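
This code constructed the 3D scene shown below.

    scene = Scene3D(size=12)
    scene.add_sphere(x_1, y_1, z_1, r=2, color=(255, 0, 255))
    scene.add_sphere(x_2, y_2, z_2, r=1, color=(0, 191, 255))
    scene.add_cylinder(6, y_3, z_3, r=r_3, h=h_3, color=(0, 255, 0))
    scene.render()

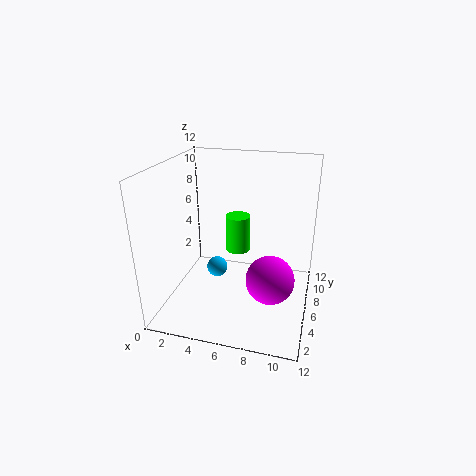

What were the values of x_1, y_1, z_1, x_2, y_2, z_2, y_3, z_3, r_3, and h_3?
x_1 = 9; y_1 = 5; z_1 = 3; x_2 = 3; y_2 = 9; z_2 = 1; y_3 = 6; z_3 = 5; r_3 = 1; h_3 = 3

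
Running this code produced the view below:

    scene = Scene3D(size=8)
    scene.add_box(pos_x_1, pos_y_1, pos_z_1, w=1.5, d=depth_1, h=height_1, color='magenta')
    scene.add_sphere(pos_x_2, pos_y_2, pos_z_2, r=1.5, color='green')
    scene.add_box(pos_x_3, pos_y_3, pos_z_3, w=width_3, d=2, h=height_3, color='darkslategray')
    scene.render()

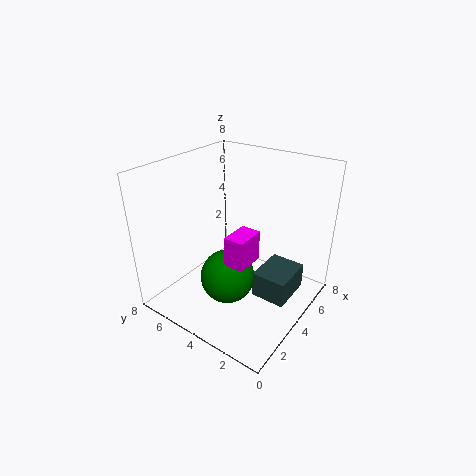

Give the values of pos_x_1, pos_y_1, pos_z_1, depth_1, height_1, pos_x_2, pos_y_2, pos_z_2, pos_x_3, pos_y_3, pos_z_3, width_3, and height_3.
pos_x_1 = 1.5, pos_y_1 = 2, pos_z_1 = 4, depth_1 = 1, height_1 = 1.5, pos_x_2 = 3, pos_y_2 = 4, pos_z_2 = 2, pos_x_3 = 4, pos_y_3 = 1, pos_z_3 = 0.5, width_3 = 2.5, height_3 = 1.5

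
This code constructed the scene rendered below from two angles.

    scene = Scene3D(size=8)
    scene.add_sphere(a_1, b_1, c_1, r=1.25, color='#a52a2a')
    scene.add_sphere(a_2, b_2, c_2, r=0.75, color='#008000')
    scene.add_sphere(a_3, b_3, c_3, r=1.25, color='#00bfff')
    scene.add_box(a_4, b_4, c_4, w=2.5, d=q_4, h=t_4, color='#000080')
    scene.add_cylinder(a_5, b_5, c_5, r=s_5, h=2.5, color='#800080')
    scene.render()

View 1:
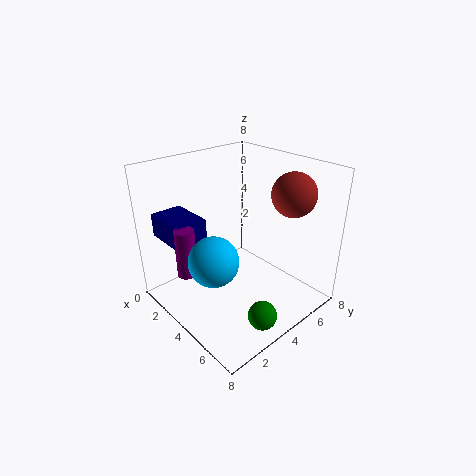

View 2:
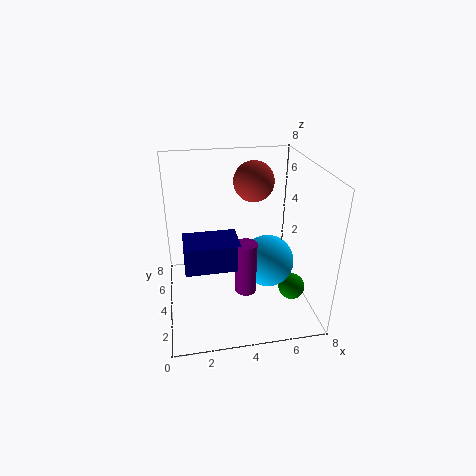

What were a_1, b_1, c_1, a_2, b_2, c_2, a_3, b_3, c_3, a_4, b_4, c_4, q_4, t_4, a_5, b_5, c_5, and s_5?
a_1 = 5.5
b_1 = 6.75
c_1 = 6.25
a_2 = 7
b_2 = 3
c_2 = 1
a_3 = 5
b_3 = 1.5
c_3 = 4
a_4 = 1
b_4 = 0.5
c_4 = 4.25
q_4 = 1.75
t_4 = 1.25
a_5 = 3.75
b_5 = 0.75
c_5 = 3
s_5 = 0.5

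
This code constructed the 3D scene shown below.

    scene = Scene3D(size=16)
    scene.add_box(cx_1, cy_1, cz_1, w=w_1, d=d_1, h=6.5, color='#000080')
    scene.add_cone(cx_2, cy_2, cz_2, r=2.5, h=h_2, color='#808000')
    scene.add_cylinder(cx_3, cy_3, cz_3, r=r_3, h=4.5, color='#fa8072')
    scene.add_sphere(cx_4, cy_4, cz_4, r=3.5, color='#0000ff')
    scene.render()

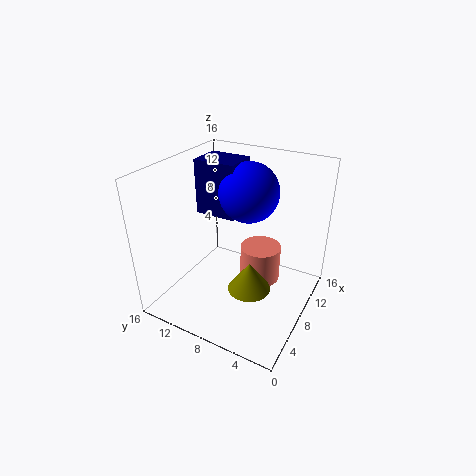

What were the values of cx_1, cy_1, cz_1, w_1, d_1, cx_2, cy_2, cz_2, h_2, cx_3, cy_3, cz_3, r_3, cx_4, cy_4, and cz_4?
cx_1 = 9.5
cy_1 = 9.5
cz_1 = 9
w_1 = 4
d_1 = 5
cx_2 = 8
cy_2 = 6.5
cz_2 = 1.5
h_2 = 3.5
cx_3 = 12
cy_3 = 7
cz_3 = 0.5
r_3 = 2.5
cx_4 = 11.5
cy_4 = 8.5
cz_4 = 12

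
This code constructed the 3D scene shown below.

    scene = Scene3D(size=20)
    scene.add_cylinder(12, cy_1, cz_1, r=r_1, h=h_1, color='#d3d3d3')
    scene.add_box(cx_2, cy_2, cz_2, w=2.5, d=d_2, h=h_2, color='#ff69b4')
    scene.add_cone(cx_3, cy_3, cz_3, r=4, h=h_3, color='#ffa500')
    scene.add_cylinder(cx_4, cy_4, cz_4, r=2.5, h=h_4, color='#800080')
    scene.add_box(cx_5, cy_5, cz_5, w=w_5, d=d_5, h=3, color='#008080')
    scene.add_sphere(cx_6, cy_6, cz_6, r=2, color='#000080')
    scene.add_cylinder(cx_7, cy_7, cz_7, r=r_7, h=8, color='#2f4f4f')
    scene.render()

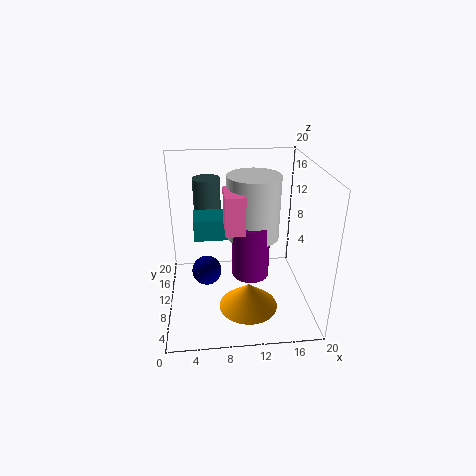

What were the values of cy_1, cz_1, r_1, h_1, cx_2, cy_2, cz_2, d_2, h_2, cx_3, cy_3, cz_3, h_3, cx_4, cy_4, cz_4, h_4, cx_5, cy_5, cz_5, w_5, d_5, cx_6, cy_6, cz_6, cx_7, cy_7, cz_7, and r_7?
cy_1 = 9.5; cz_1 = 10.5; r_1 = 3.5; h_1 = 8.5; cx_2 = 8; cy_2 = 5.5; cz_2 = 12.5; d_2 = 4.5; h_2 = 5; cx_3 = 11; cy_3 = 6; cz_3 = 1.5; h_3 = 3.5; cx_4 = 11.5; cy_4 = 8; cz_4 = 5.5; h_4 = 7.5; cx_5 = 4; cy_5 = 9.5; cz_5 = 10; w_5 = 5; d_5 = 4; cx_6 = 5.5; cy_6 = 8.5; cz_6 = 6; cx_7 = 6; cy_7 = 15.5; cz_7 = 9; r_7 = 2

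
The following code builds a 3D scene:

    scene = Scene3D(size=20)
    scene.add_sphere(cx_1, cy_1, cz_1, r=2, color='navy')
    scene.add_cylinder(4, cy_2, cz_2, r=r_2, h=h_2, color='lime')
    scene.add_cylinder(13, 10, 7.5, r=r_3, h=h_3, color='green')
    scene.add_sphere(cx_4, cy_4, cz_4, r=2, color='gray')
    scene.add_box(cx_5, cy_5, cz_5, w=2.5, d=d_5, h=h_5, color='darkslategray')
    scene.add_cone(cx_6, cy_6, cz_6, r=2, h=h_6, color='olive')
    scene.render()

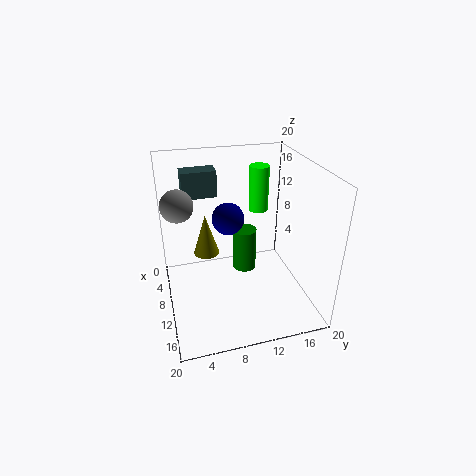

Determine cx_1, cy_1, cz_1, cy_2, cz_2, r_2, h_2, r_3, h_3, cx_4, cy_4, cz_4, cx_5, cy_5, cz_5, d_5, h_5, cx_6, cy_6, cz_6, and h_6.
cx_1 = 12.5
cy_1 = 8
cz_1 = 14.5
cy_2 = 15
cz_2 = 11
r_2 = 1.5
h_2 = 7
r_3 = 1.5
h_3 = 5.5
cx_4 = 11.5
cy_4 = 2
cz_4 = 16.5
cx_5 = 6.5
cy_5 = 3
cz_5 = 16
d_5 = 4.5
h_5 = 3.5
cx_6 = 4
cy_6 = 6.5
cz_6 = 4.5
h_6 = 6.5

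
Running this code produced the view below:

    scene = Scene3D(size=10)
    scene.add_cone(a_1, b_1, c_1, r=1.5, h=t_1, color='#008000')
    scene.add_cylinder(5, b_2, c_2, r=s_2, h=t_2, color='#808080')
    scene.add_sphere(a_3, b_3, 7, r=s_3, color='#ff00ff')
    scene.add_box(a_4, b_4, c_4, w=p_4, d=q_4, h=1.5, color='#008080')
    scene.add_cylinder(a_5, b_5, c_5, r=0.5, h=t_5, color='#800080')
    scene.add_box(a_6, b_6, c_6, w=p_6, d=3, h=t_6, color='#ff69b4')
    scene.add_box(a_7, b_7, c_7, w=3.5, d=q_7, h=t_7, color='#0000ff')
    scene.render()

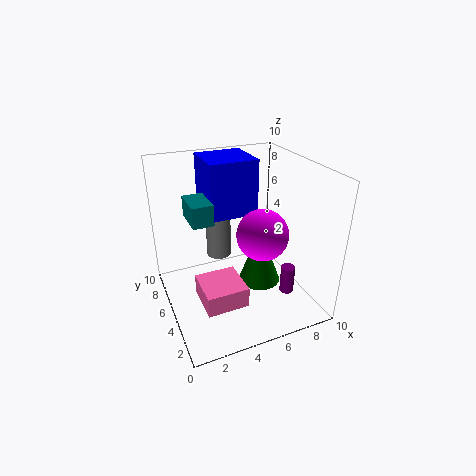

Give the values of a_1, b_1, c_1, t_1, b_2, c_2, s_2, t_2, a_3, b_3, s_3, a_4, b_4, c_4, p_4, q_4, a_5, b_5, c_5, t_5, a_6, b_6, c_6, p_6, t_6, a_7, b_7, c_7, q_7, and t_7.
a_1 = 6.5, b_1 = 4.5, c_1 = 1.5, t_1 = 4, b_2 = 9, c_2 = 1.5, s_2 = 1, t_2 = 4.5, a_3 = 5, b_3 = 1.5, s_3 = 1.5, a_4 = 2, b_4 = 5.5, c_4 = 6, p_4 = 1.5, q_4 = 2.5, a_5 = 8, b_5 = 3, c_5 = 1, t_5 = 2, a_6 = 2, b_6 = 3, c_6 = 0.5, p_6 = 3, t_6 = 1.5, a_7 = 3.5, b_7 = 6, c_7 = 6, q_7 = 3.5, t_7 = 4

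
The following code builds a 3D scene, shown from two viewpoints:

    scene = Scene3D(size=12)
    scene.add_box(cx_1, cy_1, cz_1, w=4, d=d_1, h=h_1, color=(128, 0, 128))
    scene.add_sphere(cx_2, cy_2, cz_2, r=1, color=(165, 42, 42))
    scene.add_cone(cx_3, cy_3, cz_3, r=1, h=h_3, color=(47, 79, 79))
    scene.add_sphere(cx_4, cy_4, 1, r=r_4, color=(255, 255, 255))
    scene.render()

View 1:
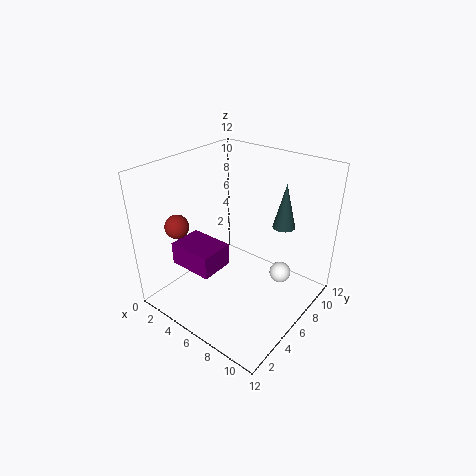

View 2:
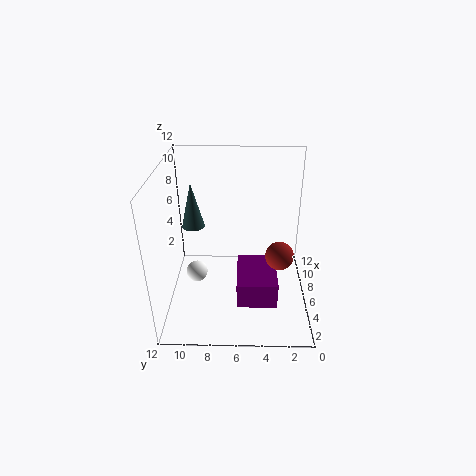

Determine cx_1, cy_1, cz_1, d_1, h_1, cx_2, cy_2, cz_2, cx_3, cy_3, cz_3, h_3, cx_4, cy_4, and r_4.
cx_1 = 1; cy_1 = 3; cz_1 = 3; d_1 = 3; h_1 = 2; cx_2 = 2; cy_2 = 3; cz_2 = 7; cx_3 = 8; cy_3 = 10; cz_3 = 6; h_3 = 4; cx_4 = 8; cy_4 = 10; r_4 = 1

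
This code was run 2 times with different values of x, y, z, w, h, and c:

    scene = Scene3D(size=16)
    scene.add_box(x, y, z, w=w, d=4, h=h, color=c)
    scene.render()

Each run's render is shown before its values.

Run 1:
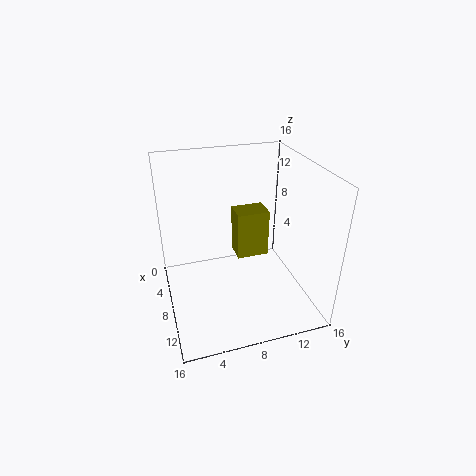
x = 2, y = 9, z = 3, w = 3, h = 6, c = 'olive'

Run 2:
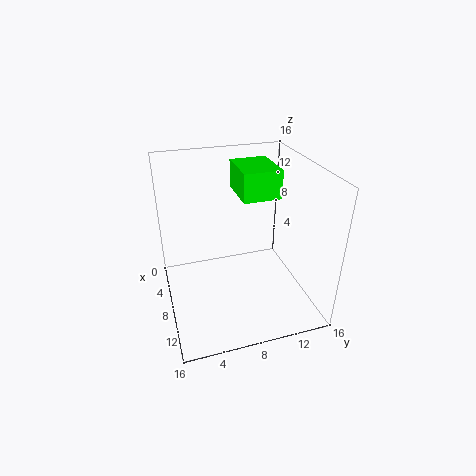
x = 5, y = 8, z = 13, w = 5, h = 3, c = 'lime'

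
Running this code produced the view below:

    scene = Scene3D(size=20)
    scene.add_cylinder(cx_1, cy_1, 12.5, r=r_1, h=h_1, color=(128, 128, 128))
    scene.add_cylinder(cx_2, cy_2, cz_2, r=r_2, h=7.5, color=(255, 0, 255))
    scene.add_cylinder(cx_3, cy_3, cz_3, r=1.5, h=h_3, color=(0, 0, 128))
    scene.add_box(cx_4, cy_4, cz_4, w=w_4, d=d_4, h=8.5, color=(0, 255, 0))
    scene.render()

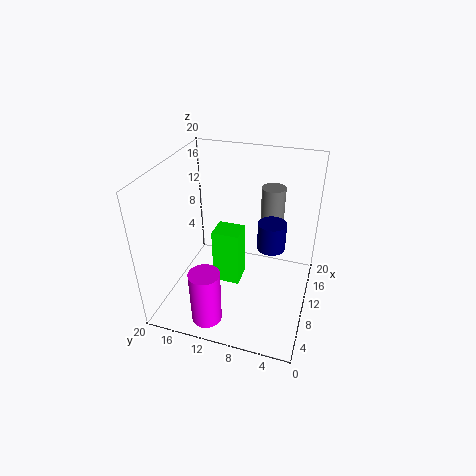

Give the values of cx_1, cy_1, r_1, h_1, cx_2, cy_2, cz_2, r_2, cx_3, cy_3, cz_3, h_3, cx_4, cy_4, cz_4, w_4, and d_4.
cx_1 = 10.5
cy_1 = 5.5
r_1 = 1.5
h_1 = 5.5
cx_2 = 2.5
cy_2 = 12
cz_2 = 1.5
r_2 = 2
cx_3 = 3
cy_3 = 4
cz_3 = 14.5
h_3 = 3
cx_4 = 10
cy_4 = 10
cz_4 = 1.5
w_4 = 3.5
d_4 = 4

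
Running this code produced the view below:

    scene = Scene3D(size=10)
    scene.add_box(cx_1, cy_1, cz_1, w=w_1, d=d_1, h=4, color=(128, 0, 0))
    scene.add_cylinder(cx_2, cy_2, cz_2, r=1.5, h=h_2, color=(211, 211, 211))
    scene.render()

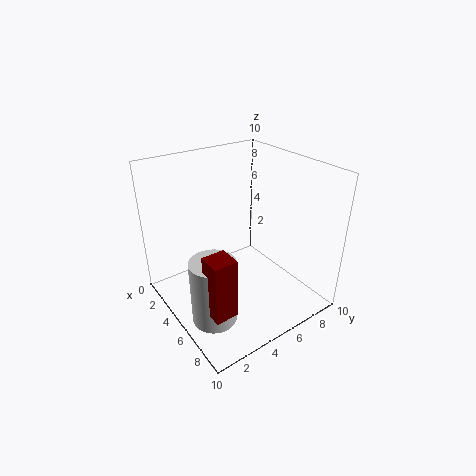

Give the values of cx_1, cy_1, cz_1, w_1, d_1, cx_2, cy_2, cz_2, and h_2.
cx_1 = 7
cy_1 = 1
cz_1 = 2
w_1 = 1.5
d_1 = 1.5
cx_2 = 6.5
cy_2 = 2
cz_2 = 0.5
h_2 = 4.5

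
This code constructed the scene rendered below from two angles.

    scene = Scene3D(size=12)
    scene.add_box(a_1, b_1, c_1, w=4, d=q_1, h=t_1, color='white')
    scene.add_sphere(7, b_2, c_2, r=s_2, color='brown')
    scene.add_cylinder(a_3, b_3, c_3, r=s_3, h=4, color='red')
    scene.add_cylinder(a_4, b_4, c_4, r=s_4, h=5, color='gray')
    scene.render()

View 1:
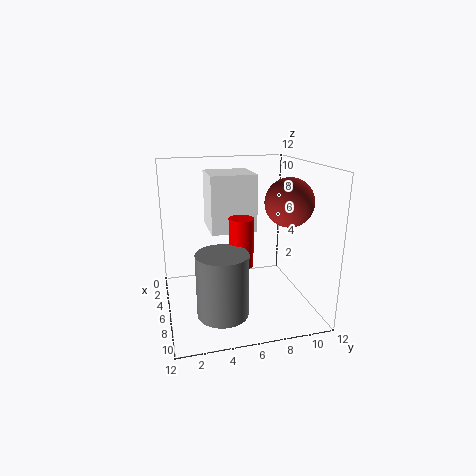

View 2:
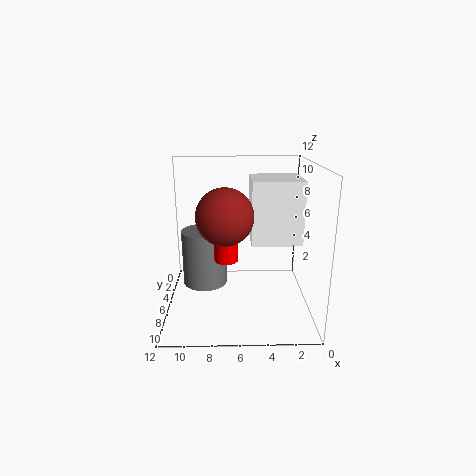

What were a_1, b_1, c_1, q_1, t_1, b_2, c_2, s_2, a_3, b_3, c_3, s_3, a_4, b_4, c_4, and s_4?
a_1 = 1
b_1 = 4
c_1 = 6
q_1 = 4
t_1 = 5
b_2 = 10
c_2 = 9
s_2 = 2
a_3 = 7
b_3 = 6
c_3 = 4
s_3 = 1
a_4 = 9
b_4 = 4
c_4 = 1
s_4 = 2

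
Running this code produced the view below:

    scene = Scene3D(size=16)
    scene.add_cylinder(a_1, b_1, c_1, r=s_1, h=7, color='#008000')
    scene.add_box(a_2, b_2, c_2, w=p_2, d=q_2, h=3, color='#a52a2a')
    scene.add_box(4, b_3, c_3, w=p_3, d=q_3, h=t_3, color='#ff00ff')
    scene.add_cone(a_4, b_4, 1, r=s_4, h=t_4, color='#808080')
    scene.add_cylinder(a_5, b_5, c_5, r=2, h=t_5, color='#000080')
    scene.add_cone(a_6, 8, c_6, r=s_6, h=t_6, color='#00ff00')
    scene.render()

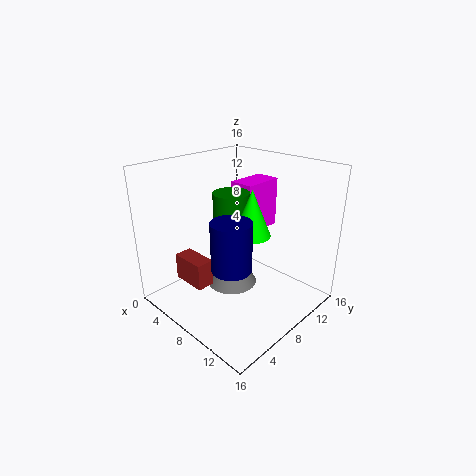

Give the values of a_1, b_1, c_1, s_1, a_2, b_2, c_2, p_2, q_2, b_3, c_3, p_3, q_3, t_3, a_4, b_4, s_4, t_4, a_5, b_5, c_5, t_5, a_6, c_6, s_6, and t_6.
a_1 = 7; b_1 = 8; c_1 = 6; s_1 = 2; a_2 = 3; b_2 = 3; c_2 = 3; p_2 = 4; q_2 = 2; b_3 = 11; c_3 = 7; p_3 = 3; q_3 = 5; t_3 = 6; a_4 = 6; b_4 = 9; s_4 = 3; t_4 = 5; a_5 = 11; b_5 = 4; c_5 = 7; t_5 = 5; a_6 = 10; c_6 = 9; s_6 = 2; t_6 = 5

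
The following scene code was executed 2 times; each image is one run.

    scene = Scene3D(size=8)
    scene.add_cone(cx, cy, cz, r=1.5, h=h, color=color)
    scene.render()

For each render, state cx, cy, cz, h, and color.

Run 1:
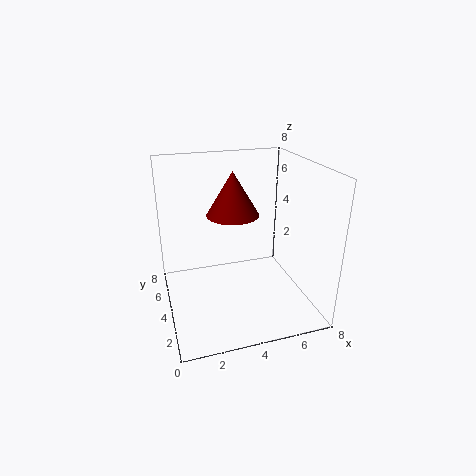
cx = 4; cy = 5; cz = 5; h = 2.5; color = 'maroon'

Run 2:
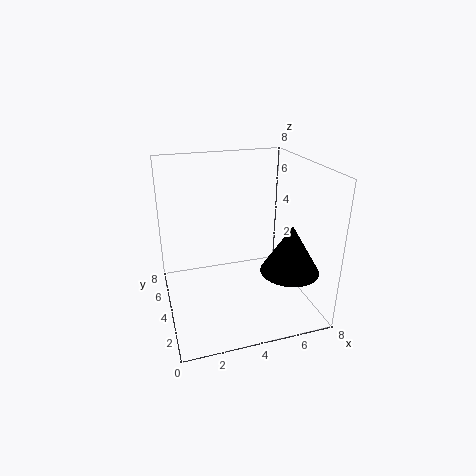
cx = 6; cy = 1.5; cz = 3; h = 2.5; color = 'black'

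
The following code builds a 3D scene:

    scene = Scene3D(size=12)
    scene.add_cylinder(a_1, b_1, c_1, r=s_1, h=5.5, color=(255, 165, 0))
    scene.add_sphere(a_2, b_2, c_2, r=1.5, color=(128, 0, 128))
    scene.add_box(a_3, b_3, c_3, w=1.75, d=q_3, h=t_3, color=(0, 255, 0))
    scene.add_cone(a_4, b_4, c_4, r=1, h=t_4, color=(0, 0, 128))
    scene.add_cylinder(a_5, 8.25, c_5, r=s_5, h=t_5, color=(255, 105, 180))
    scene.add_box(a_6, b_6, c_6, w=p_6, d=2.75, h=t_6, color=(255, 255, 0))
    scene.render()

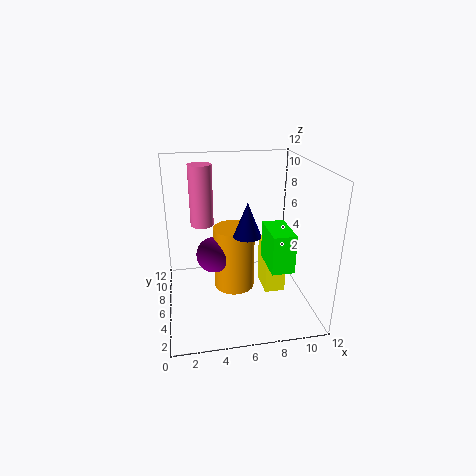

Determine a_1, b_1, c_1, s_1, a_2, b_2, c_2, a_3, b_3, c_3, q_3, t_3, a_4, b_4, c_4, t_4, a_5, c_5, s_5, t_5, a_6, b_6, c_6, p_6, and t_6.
a_1 = 5.75; b_1 = 6.5; c_1 = 1.25; s_1 = 1.75; a_2 = 4; b_2 = 6.25; c_2 = 4.5; a_3 = 7.75; b_3 = 1.75; c_3 = 4.75; q_3 = 3.25; t_3 = 3; a_4 = 6; b_4 = 2.5; c_4 = 7.75; t_4 = 2.5; a_5 = 3.25; c_5 = 6.5; s_5 = 1; t_5 = 5.25; a_6 = 8.25; b_6 = 5; c_6 = 1; p_6 = 1.75; t_6 = 4.25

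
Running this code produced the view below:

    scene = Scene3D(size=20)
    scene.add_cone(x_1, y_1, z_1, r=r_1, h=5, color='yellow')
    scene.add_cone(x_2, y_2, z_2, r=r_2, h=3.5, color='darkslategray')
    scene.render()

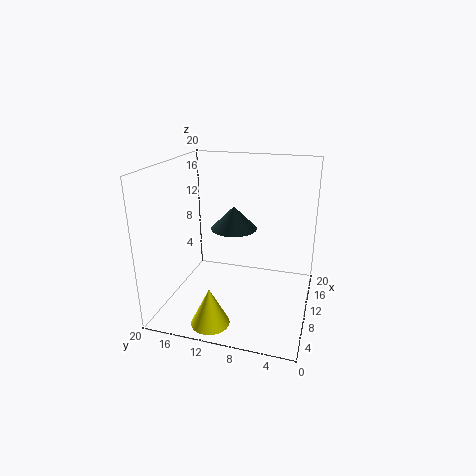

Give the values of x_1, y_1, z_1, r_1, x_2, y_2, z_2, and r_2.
x_1 = 2.5; y_1 = 11.5; z_1 = 1; r_1 = 2.5; x_2 = 14.5; y_2 = 12; z_2 = 9.5; r_2 = 3.5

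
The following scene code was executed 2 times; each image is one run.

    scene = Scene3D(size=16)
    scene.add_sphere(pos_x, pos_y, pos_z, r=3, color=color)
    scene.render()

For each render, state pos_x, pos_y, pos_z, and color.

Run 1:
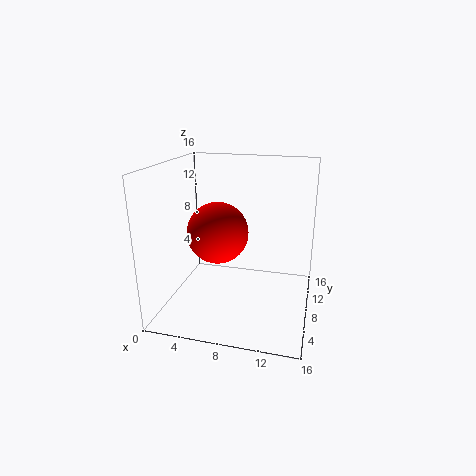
pos_x = 7
pos_y = 4
pos_z = 10
color = 'red'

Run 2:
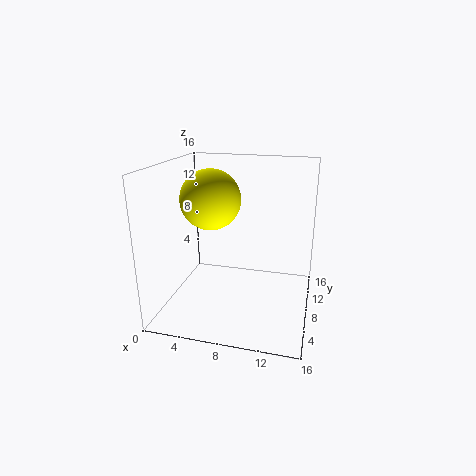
pos_x = 6
pos_y = 5
pos_z = 13
color = 'yellow'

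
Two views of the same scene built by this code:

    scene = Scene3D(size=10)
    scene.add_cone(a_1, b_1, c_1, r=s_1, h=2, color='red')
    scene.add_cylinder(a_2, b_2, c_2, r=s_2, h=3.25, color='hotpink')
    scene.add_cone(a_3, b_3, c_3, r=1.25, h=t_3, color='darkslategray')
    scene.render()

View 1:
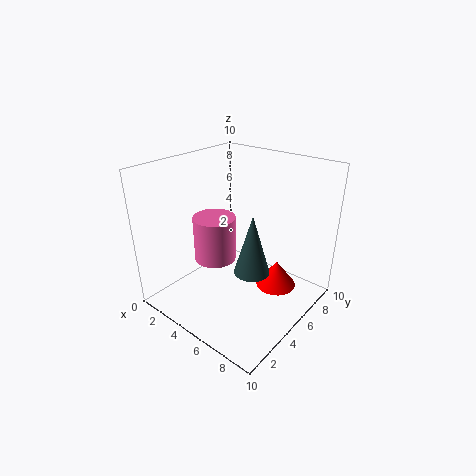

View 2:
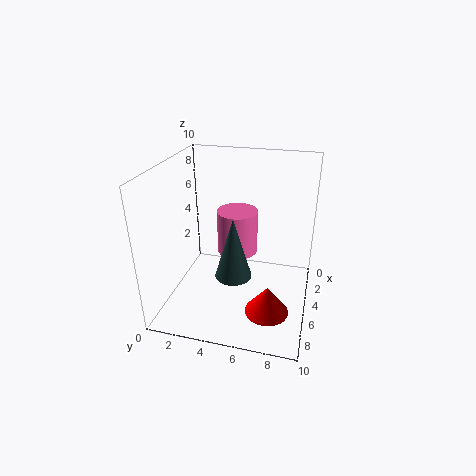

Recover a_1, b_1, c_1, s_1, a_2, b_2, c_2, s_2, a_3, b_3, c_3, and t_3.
a_1 = 6.75; b_1 = 7.5; c_1 = 0.5; s_1 = 1.5; a_2 = 3.25; b_2 = 4.5; c_2 = 3; s_2 = 1.5; a_3 = 6.25; b_3 = 5; c_3 = 2.75; t_3 = 4.25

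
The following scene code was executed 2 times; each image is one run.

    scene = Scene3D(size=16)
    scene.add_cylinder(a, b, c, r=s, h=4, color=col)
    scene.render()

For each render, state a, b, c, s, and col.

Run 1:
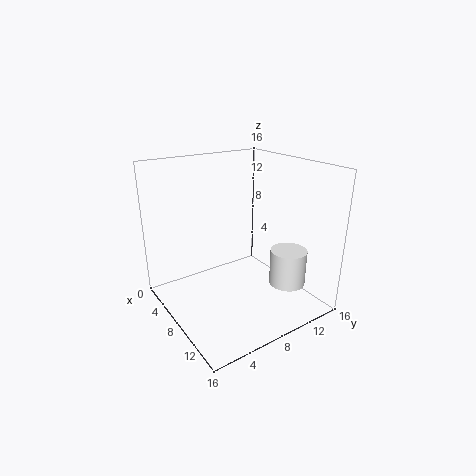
a = 12, b = 12, c = 3, s = 2, col = 'white'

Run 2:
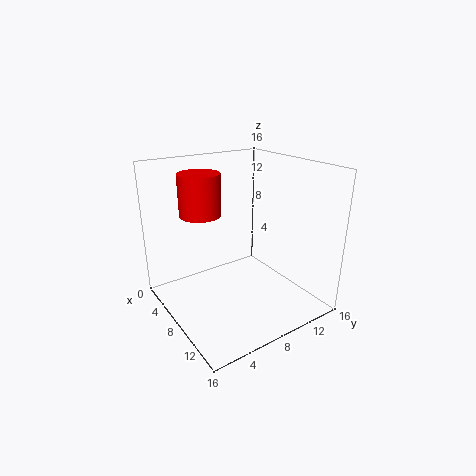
a = 9, b = 3, c = 12, s = 2, col = 'red'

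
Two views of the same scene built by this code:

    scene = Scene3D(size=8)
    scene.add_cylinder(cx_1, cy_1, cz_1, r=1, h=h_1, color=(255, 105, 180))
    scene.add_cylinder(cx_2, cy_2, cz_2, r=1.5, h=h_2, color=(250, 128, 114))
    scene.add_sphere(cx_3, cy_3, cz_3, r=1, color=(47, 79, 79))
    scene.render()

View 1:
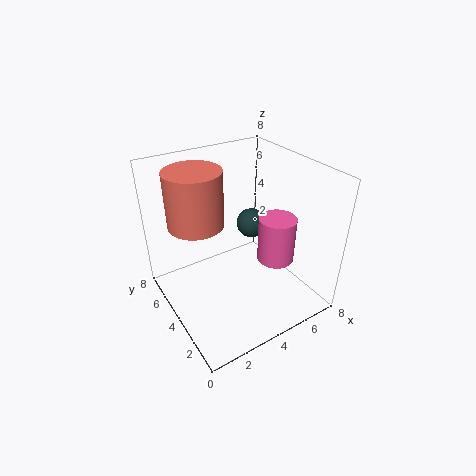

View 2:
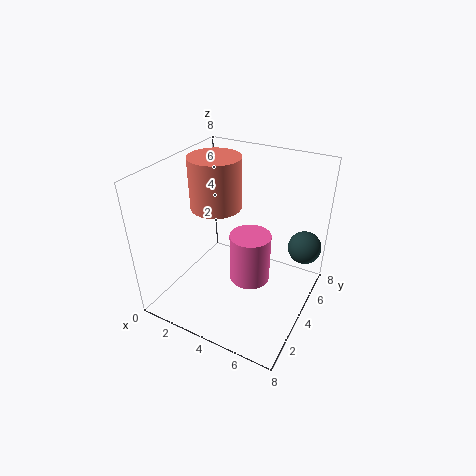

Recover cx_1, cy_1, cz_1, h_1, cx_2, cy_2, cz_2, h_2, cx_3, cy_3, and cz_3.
cx_1 = 5.5; cy_1 = 2.5; cz_1 = 3; h_1 = 2.5; cx_2 = 2; cy_2 = 5; cz_2 = 5; h_2 = 3; cx_3 = 7; cy_3 = 7; cz_3 = 2.5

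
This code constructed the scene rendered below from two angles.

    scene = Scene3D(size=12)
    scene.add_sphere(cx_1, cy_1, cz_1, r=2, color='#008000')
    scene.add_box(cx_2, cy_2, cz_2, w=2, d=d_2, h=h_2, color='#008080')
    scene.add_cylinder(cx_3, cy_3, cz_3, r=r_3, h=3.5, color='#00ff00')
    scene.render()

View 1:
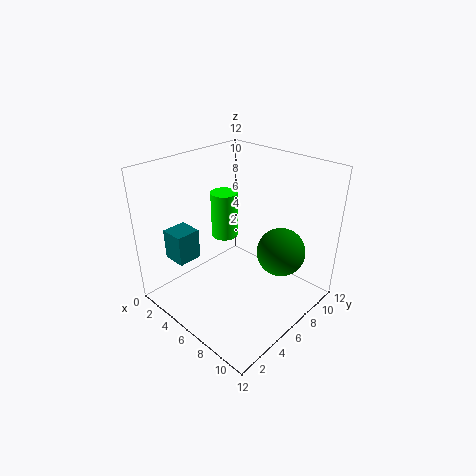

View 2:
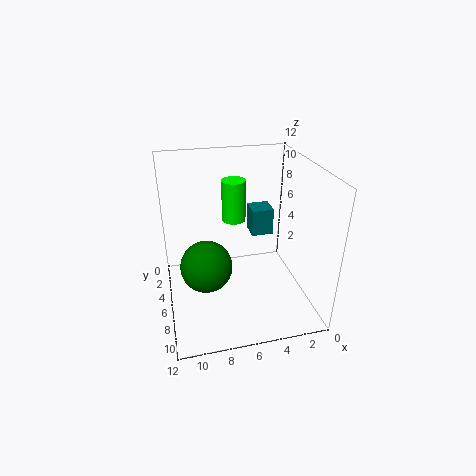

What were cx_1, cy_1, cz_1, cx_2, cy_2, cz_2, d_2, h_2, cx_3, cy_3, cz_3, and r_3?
cx_1 = 9; cy_1 = 8; cz_1 = 5; cx_2 = 2; cy_2 = 1.5; cz_2 = 4.5; d_2 = 2; h_2 = 2.5; cx_3 = 6; cy_3 = 4.5; cz_3 = 7; r_3 = 1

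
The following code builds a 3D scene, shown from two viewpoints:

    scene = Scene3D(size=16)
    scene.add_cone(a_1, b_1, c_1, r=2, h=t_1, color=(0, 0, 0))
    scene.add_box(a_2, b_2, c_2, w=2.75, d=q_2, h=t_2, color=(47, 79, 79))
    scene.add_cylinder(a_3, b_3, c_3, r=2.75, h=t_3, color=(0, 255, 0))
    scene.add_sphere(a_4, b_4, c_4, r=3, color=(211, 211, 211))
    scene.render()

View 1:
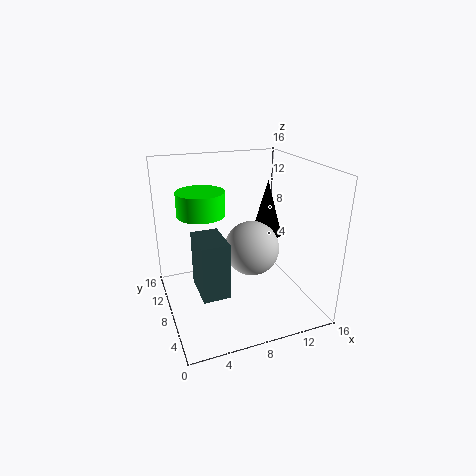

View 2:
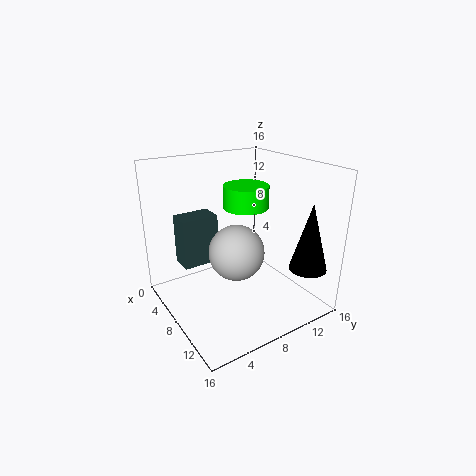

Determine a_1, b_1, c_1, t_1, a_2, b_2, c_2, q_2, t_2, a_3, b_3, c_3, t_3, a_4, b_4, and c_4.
a_1 = 14
b_1 = 13
c_1 = 5.5
t_1 = 7.25
a_2 = 2.5
b_2 = 2.75
c_2 = 4.25
q_2 = 4.25
t_2 = 5.75
a_3 = 4.75
b_3 = 11.25
c_3 = 10
t_3 = 2.75
a_4 = 9.25
b_4 = 7
c_4 = 7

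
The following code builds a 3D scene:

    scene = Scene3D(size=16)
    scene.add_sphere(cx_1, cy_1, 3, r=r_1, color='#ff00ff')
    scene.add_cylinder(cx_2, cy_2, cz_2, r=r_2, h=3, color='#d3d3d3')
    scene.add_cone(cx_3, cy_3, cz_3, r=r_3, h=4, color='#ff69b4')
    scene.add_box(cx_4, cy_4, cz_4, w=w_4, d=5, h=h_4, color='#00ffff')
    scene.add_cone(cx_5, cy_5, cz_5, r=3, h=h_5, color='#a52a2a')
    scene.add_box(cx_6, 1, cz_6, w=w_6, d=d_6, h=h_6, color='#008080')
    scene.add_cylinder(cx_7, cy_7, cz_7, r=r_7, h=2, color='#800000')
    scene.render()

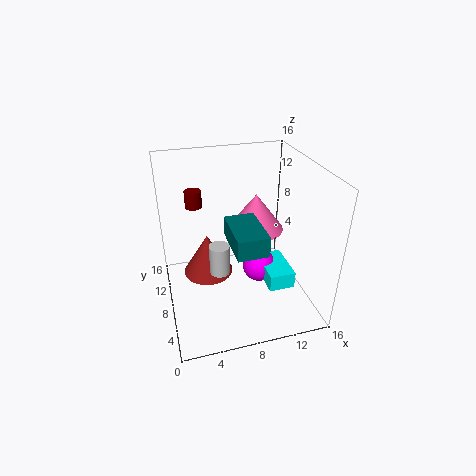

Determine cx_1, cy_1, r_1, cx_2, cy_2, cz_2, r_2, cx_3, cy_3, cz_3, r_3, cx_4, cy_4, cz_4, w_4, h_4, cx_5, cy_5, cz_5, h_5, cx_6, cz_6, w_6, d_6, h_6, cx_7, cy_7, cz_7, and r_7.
cx_1 = 11, cy_1 = 9, r_1 = 2, cx_2 = 5, cy_2 = 4, cz_2 = 7, r_2 = 1, cx_3 = 10, cy_3 = 8, cz_3 = 9, r_3 = 3, cx_4 = 11, cy_4 = 5, cz_4 = 2, w_4 = 3, h_4 = 2, cx_5 = 5, cy_5 = 11, cz_5 = 2, h_5 = 5, cx_6 = 6, cz_6 = 10, w_6 = 3, d_6 = 5, h_6 = 2, cx_7 = 4, cy_7 = 13, cz_7 = 10, r_7 = 1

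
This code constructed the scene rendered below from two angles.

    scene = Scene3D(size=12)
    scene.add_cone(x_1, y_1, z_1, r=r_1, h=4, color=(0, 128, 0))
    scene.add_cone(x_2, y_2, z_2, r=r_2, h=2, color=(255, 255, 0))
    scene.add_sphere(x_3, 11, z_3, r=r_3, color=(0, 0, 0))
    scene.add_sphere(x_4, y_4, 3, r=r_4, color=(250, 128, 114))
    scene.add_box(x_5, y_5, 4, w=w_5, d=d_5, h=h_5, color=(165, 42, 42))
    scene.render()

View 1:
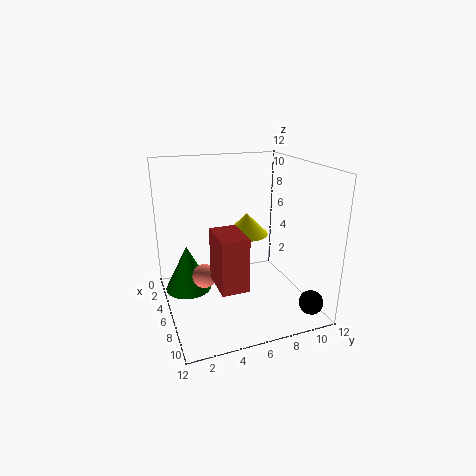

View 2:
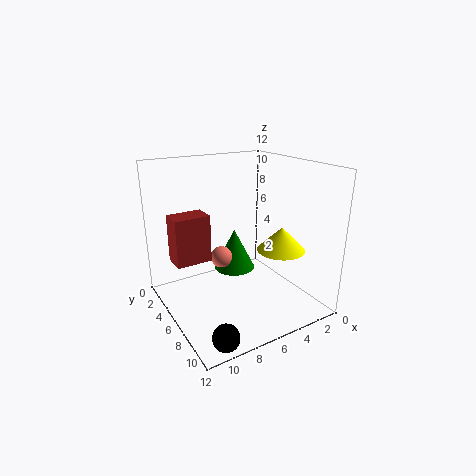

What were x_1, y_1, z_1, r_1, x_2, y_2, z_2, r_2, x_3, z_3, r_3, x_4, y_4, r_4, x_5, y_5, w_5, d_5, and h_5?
x_1 = 4; y_1 = 2; z_1 = 1; r_1 = 2; x_2 = 3; y_2 = 8; z_2 = 5; r_2 = 2; x_3 = 10; z_3 = 1; r_3 = 1; x_4 = 6; y_4 = 3; r_4 = 1; x_5 = 8; y_5 = 3; w_5 = 3; d_5 = 2; h_5 = 4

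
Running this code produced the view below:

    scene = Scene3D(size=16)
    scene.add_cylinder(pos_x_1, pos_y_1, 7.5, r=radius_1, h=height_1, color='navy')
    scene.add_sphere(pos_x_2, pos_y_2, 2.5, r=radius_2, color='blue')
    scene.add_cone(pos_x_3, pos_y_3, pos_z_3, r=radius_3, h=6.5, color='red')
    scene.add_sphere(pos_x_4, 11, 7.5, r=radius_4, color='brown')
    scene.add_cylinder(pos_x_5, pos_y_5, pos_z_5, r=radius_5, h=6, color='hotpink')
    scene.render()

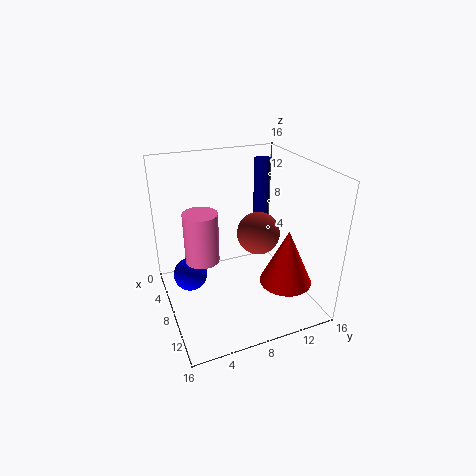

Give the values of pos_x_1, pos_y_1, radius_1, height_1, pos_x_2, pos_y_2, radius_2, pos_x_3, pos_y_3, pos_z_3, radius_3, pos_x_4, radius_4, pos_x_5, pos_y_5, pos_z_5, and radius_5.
pos_x_1 = 2.5
pos_y_1 = 13.5
radius_1 = 1
height_1 = 7.5
pos_x_2 = 5
pos_y_2 = 3
radius_2 = 2
pos_x_3 = 10.5
pos_y_3 = 13
pos_z_3 = 2.5
radius_3 = 3
pos_x_4 = 7
radius_4 = 2.5
pos_x_5 = 5.5
pos_y_5 = 4.5
pos_z_5 = 4.5
radius_5 = 2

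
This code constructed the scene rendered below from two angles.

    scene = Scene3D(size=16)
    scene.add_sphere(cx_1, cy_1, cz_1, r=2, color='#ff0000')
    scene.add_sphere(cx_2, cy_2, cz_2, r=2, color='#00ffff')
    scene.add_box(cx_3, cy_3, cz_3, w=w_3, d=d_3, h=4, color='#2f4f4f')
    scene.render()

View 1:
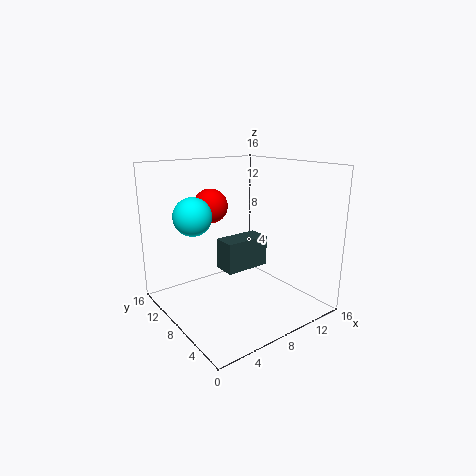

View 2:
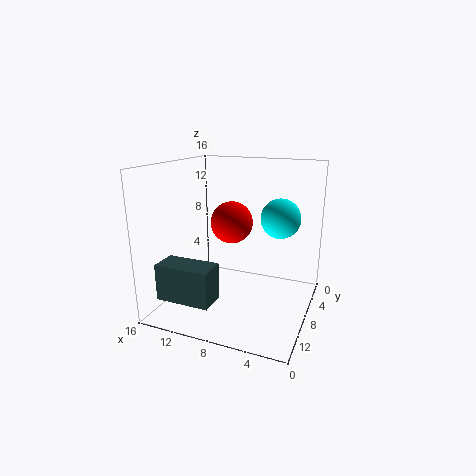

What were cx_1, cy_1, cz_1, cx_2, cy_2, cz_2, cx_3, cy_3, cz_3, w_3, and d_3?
cx_1 = 7; cy_1 = 12; cz_1 = 11; cx_2 = 3; cy_2 = 9; cz_2 = 11; cx_3 = 9; cy_3 = 11; cz_3 = 2; w_3 = 6; d_3 = 3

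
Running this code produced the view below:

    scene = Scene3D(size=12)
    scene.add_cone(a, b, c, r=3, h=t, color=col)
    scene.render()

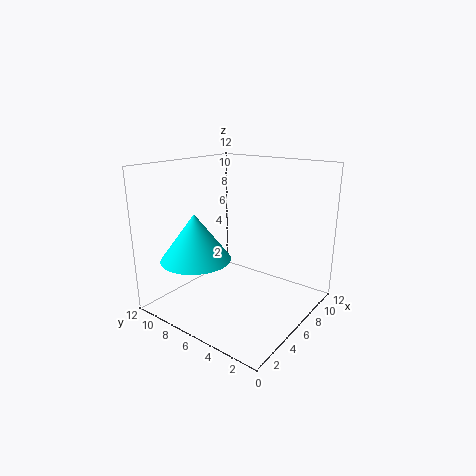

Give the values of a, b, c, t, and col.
a = 4
b = 9
c = 4
t = 4
col = 'cyan'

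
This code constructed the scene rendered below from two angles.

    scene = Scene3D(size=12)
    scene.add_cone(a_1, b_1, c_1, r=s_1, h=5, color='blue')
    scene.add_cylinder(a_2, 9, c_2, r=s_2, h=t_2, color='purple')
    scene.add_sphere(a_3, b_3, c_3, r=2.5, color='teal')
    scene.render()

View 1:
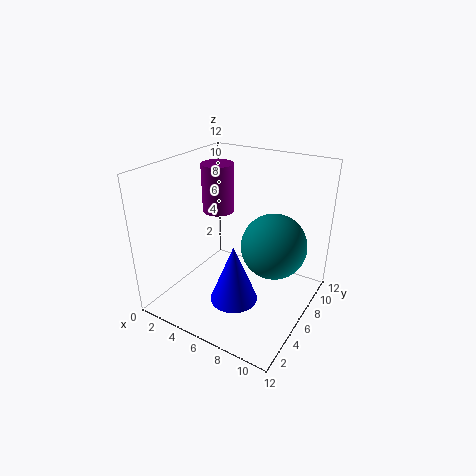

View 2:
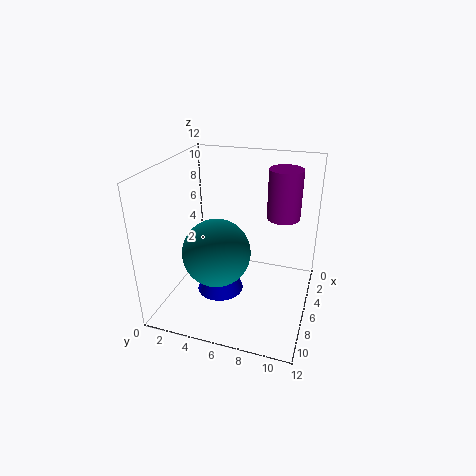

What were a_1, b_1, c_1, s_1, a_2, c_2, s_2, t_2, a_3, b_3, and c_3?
a_1 = 6.5, b_1 = 4.5, c_1 = 1, s_1 = 2, a_2 = 2, c_2 = 6.5, s_2 = 1.5, t_2 = 4.5, a_3 = 9.5, b_3 = 5.5, c_3 = 6.5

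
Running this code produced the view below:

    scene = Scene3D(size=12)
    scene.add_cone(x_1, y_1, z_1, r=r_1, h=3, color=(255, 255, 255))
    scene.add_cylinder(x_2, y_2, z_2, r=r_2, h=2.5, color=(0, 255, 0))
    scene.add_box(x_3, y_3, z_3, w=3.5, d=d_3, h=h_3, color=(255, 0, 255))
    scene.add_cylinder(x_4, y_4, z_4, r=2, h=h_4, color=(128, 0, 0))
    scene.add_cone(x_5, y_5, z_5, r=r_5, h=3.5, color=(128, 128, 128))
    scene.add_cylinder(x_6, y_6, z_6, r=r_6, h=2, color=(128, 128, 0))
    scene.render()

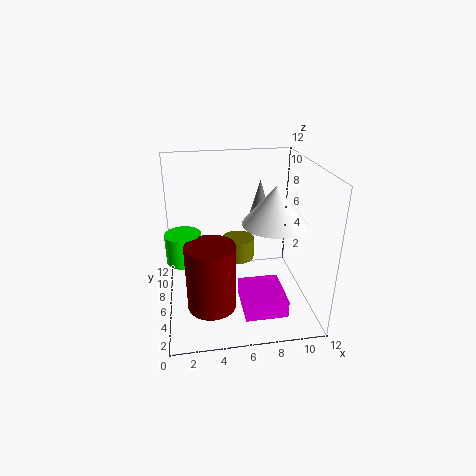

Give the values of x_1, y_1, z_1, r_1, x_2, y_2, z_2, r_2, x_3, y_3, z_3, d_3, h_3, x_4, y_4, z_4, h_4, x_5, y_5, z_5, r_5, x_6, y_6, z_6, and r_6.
x_1 = 8.5, y_1 = 4, z_1 = 8, r_1 = 2.5, x_2 = 1.5, y_2 = 6.5, z_2 = 4, r_2 = 1.5, x_3 = 6, y_3 = 2, z_3 = 0.5, d_3 = 4, h_3 = 1.5, x_4 = 3.5, y_4 = 4, z_4 = 1, h_4 = 5.5, x_5 = 8.5, y_5 = 9, z_5 = 6.5, r_5 = 1, x_6 = 6.5, y_6 = 9, z_6 = 2.5, r_6 = 1.5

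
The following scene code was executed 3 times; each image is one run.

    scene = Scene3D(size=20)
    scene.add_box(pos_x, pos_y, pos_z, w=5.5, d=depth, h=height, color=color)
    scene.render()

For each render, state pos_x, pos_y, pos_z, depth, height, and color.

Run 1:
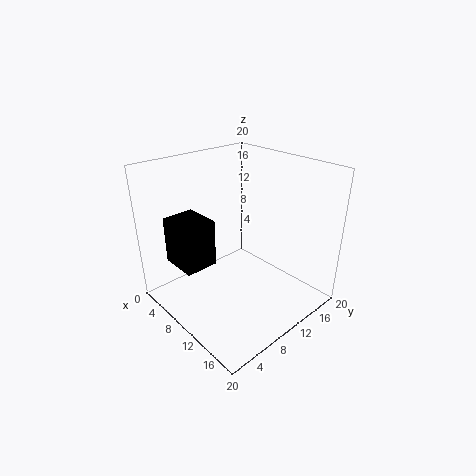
pos_x = 2.25, pos_y = 3, pos_z = 5.75, depth = 4.75, height = 6.75, color = 'black'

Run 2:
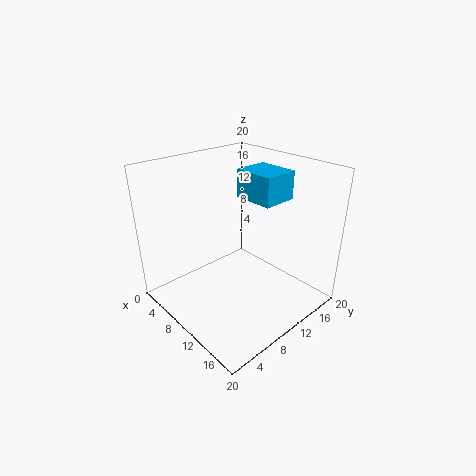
pos_x = 9.25, pos_y = 10.5, pos_z = 15.75, depth = 4.75, height = 3.75, color = 'deepskyblue'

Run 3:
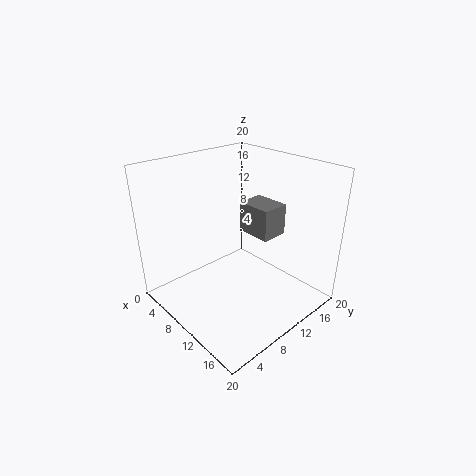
pos_x = 5.75, pos_y = 14.25, pos_z = 8.25, depth = 4.25, height = 4.75, color = 'gray'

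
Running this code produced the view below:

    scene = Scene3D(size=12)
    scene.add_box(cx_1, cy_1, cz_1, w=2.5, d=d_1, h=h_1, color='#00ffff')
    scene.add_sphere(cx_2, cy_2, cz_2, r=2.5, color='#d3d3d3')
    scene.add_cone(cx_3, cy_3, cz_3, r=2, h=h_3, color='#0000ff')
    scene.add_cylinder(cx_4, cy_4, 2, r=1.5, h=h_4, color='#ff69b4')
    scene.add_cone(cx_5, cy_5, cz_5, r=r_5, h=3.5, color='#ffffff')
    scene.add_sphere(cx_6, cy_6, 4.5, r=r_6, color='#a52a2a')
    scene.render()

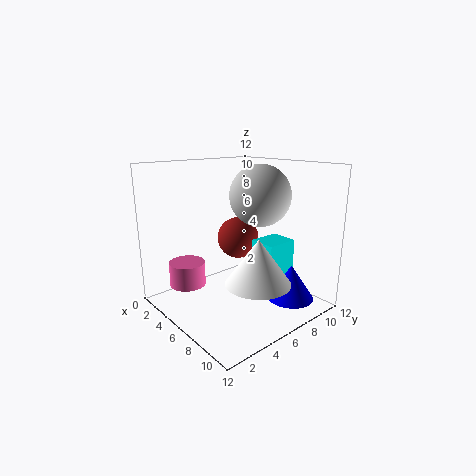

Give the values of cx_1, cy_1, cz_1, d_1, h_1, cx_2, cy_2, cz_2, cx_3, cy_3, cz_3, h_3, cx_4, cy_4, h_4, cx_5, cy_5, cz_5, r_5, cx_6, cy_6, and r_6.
cx_1 = 5
cy_1 = 8.5
cz_1 = 0.5
d_1 = 3
h_1 = 4.5
cx_2 = 7
cy_2 = 7.5
cz_2 = 9.5
cx_3 = 9
cy_3 = 9.5
cz_3 = 0.5
h_3 = 3
cx_4 = 3.5
cy_4 = 2.5
h_4 = 2
cx_5 = 9.5
cy_5 = 5
cz_5 = 3.5
r_5 = 2.5
cx_6 = 2.5
cy_6 = 9
r_6 = 2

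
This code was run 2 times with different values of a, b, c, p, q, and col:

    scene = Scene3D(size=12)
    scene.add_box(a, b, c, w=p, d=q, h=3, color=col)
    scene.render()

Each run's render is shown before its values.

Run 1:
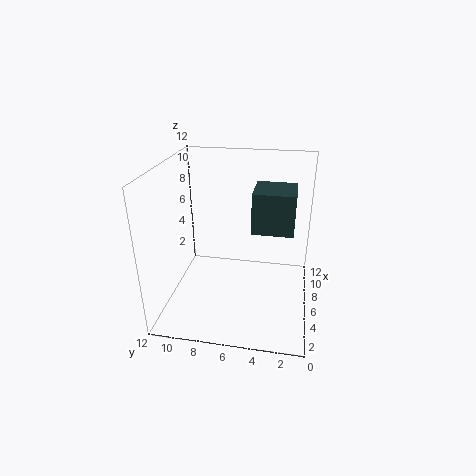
a = 3, b = 1.5, c = 8, p = 3, q = 3, col = 'darkslategray'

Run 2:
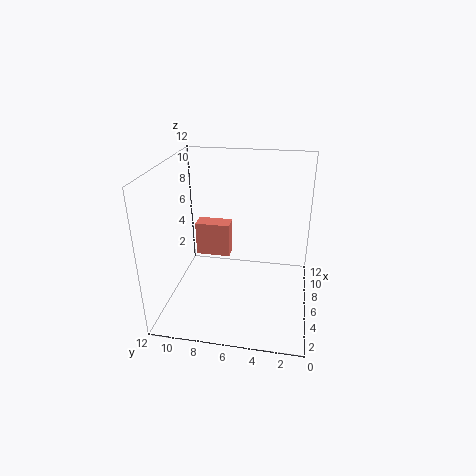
a = 7, b = 7, c = 3.5, p = 1.5, q = 3, col = 'salmon'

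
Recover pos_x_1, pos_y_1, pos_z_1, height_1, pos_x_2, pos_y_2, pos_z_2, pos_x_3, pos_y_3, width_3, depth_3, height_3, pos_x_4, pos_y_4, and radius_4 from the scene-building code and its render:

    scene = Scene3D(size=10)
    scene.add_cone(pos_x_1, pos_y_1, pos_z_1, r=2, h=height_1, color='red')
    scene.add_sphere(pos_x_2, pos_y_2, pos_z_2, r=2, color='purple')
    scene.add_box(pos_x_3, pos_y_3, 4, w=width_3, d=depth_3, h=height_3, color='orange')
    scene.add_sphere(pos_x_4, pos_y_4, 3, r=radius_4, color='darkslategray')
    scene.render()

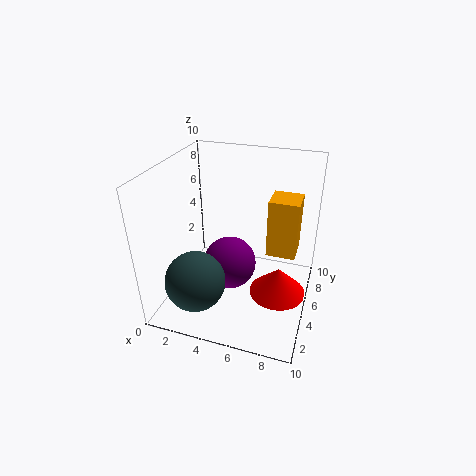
pos_x_1 = 8
pos_y_1 = 5
pos_z_1 = 1
height_1 = 2
pos_x_2 = 4
pos_y_2 = 6
pos_z_2 = 2
pos_x_3 = 7
pos_y_3 = 5
width_3 = 2
depth_3 = 2
height_3 = 4
pos_x_4 = 3
pos_y_4 = 2
radius_4 = 2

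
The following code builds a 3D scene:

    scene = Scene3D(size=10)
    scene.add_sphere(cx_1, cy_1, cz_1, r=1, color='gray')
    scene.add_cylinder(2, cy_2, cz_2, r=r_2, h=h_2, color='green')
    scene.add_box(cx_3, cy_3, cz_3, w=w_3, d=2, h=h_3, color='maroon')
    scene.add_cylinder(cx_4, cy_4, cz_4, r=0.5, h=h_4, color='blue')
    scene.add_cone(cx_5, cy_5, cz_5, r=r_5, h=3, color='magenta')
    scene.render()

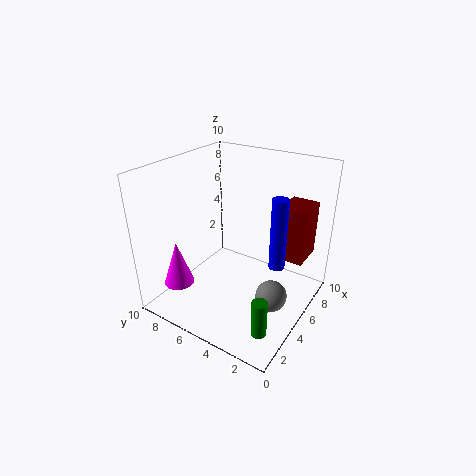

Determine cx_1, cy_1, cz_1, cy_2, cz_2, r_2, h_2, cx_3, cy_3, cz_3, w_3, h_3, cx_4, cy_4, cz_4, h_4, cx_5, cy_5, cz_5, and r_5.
cx_1 = 3.5, cy_1 = 1.5, cz_1 = 2.5, cy_2 = 1.5, cz_2 = 0.5, r_2 = 0.5, h_2 = 2.5, cx_3 = 7, cy_3 = 1, cz_3 = 3, w_3 = 2.5, h_3 = 4, cx_4 = 4, cy_4 = 1.5, cz_4 = 4.5, h_4 = 4.5, cx_5 = 1.5, cy_5 = 7.5, cz_5 = 2.5, r_5 = 1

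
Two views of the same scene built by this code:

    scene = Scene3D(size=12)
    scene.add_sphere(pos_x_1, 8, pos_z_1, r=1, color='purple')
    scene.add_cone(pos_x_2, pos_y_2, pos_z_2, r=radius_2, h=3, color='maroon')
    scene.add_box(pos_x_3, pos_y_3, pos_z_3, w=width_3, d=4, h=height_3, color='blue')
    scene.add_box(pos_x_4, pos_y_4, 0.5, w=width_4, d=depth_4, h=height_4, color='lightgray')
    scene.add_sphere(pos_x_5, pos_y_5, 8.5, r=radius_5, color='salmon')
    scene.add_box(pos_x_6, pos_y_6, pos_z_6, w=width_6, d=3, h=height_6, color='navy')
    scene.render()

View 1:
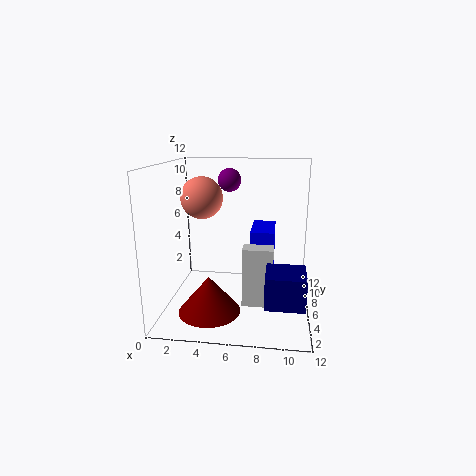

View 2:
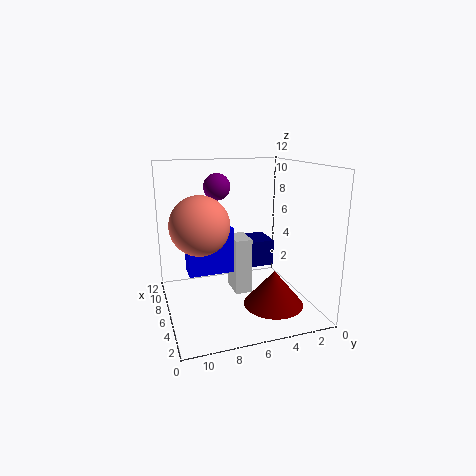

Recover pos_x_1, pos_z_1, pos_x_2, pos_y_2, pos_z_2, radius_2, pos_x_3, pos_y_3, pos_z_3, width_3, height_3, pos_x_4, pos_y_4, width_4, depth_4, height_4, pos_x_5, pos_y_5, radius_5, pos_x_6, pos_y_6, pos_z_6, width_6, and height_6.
pos_x_1 = 5
pos_z_1 = 10.5
pos_x_2 = 4
pos_y_2 = 3.5
pos_z_2 = 0.5
radius_2 = 2.5
pos_x_3 = 7
pos_y_3 = 6
pos_z_3 = 2.5
width_3 = 2
height_3 = 4
pos_x_4 = 6.5
pos_y_4 = 4.5
width_4 = 2.5
depth_4 = 1.5
height_4 = 5
pos_x_5 = 2
pos_y_5 = 10
radius_5 = 2
pos_x_6 = 8.5
pos_y_6 = 1.5
pos_z_6 = 2
width_6 = 3
height_6 = 2.5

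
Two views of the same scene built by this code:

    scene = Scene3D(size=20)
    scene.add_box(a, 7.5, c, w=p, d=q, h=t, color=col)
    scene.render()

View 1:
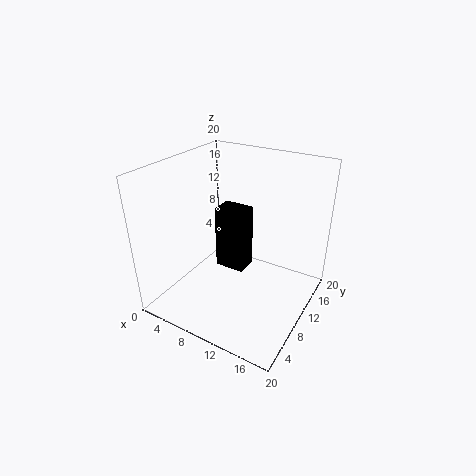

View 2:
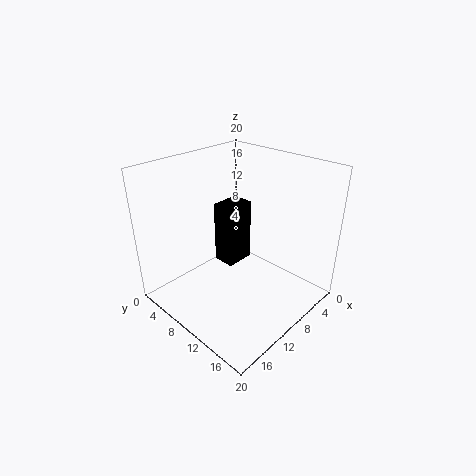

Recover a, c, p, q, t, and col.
a = 8, c = 6.5, p = 4, q = 3, t = 8.5, col = 'black'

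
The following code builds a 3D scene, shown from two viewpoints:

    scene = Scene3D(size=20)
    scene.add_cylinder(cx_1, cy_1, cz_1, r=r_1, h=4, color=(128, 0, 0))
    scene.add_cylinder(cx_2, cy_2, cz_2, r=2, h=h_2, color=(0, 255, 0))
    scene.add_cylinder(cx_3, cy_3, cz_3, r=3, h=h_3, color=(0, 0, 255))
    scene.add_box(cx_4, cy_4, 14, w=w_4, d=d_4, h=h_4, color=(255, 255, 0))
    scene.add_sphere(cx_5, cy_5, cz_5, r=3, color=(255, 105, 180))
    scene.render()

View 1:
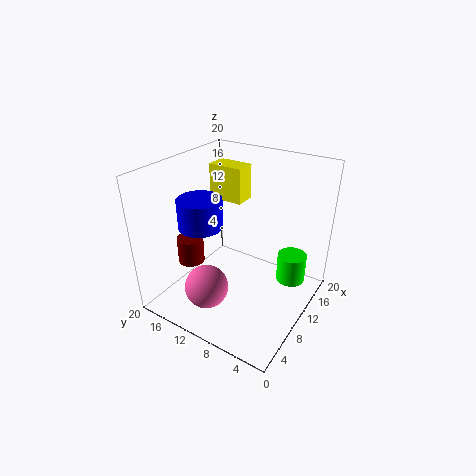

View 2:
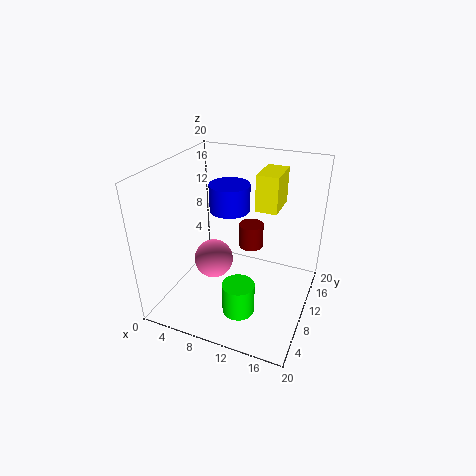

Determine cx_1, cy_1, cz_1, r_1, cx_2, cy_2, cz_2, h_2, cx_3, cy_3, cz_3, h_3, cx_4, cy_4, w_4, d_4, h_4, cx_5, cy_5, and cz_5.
cx_1 = 9
cy_1 = 18
cz_1 = 4
r_1 = 2
cx_2 = 13
cy_2 = 3
cz_2 = 4
h_2 = 4
cx_3 = 7
cy_3 = 14
cz_3 = 12
h_3 = 4
cx_4 = 12
cy_4 = 11
w_4 = 3
d_4 = 5
h_4 = 5
cx_5 = 5
cy_5 = 12
cz_5 = 4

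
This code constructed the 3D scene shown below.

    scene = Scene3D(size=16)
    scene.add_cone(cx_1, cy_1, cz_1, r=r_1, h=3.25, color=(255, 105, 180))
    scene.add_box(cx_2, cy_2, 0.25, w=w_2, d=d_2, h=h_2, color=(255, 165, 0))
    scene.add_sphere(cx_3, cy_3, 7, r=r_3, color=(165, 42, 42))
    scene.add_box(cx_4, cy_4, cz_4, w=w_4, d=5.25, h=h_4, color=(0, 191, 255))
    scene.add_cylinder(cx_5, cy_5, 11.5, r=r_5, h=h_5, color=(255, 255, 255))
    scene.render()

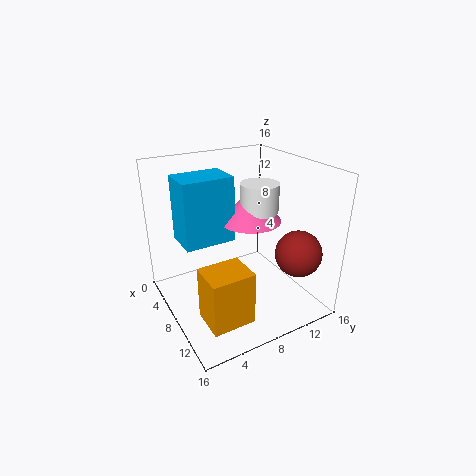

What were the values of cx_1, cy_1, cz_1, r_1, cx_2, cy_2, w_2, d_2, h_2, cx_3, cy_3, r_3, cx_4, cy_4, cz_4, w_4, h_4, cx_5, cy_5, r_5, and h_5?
cx_1 = 9.25, cy_1 = 8.75, cz_1 = 10.5, r_1 = 3.25, cx_2 = 9, cy_2 = 2.5, w_2 = 4, d_2 = 4.75, h_2 = 6, cx_3 = 12.75, cy_3 = 12.75, r_3 = 2.5, cx_4 = 5.75, cy_4 = 1.5, cz_4 = 8.75, w_4 = 3.75, h_4 = 6.75, cx_5 = 9.75, cy_5 = 9.5, r_5 = 2, h_5 = 3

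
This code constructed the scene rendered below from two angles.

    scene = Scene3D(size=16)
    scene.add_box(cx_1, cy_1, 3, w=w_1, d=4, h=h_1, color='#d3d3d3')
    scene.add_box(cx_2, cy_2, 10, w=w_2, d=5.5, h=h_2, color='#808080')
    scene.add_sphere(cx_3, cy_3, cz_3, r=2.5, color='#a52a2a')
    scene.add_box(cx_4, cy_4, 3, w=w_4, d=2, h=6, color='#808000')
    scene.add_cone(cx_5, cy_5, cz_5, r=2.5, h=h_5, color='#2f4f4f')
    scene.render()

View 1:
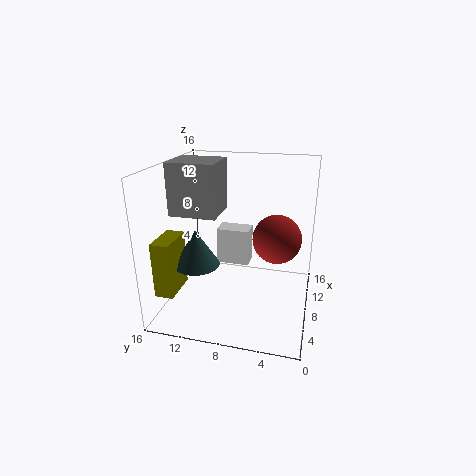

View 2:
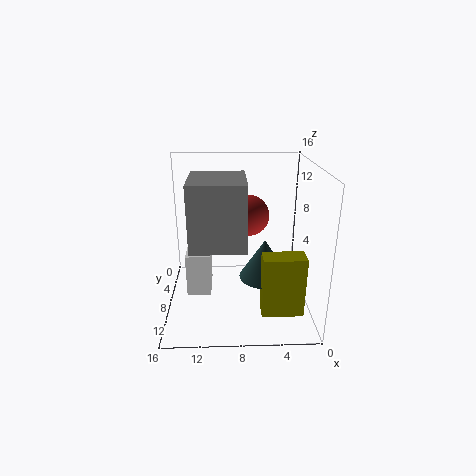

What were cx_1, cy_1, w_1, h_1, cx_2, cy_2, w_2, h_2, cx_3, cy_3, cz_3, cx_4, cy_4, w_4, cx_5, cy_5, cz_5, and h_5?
cx_1 = 11
cy_1 = 7.5
w_1 = 2.5
h_1 = 4.5
cx_2 = 7.5
cy_2 = 10.5
w_2 = 5
h_2 = 6
cx_3 = 6.5
cy_3 = 3.5
cz_3 = 9
cx_4 = 2
cy_4 = 13.5
w_4 = 4
cx_5 = 5.5
cy_5 = 12
cz_5 = 5.5
h_5 = 4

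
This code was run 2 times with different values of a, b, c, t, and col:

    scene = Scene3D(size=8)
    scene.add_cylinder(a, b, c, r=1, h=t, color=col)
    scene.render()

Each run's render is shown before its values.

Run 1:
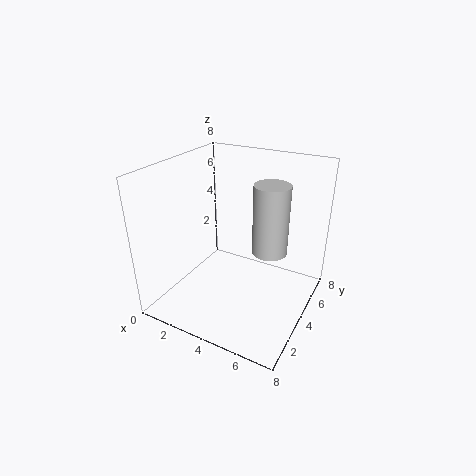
a = 5.5, b = 5, c = 3, t = 4, col = 'lightgray'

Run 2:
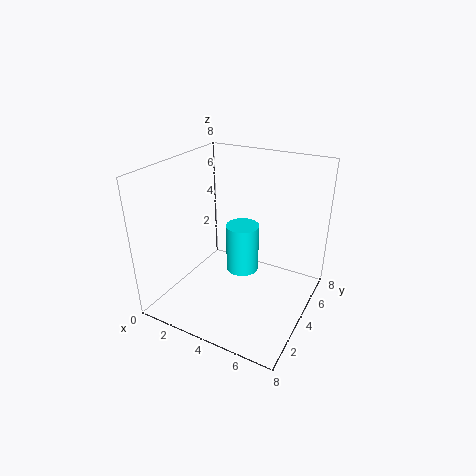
a = 3.5, b = 5.5, c = 1, t = 3, col = 'cyan'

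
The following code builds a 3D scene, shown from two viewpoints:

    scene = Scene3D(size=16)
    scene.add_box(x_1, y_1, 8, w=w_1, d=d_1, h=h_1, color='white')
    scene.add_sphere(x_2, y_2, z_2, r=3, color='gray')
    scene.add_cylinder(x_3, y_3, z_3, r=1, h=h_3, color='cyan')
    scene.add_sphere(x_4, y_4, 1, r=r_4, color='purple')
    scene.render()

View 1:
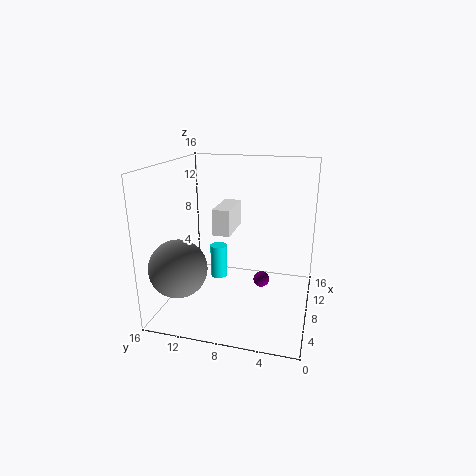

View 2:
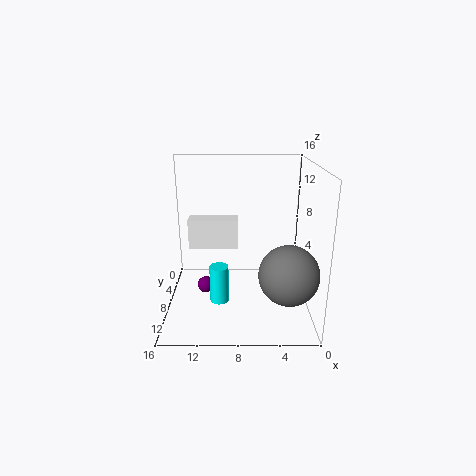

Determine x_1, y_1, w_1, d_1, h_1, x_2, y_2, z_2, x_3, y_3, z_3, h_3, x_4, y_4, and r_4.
x_1 = 8; y_1 = 9; w_1 = 5; d_1 = 2; h_1 = 3; x_2 = 3; y_2 = 13; z_2 = 6; x_3 = 10; y_3 = 11; z_3 = 2; h_3 = 4; x_4 = 12; y_4 = 6; r_4 = 1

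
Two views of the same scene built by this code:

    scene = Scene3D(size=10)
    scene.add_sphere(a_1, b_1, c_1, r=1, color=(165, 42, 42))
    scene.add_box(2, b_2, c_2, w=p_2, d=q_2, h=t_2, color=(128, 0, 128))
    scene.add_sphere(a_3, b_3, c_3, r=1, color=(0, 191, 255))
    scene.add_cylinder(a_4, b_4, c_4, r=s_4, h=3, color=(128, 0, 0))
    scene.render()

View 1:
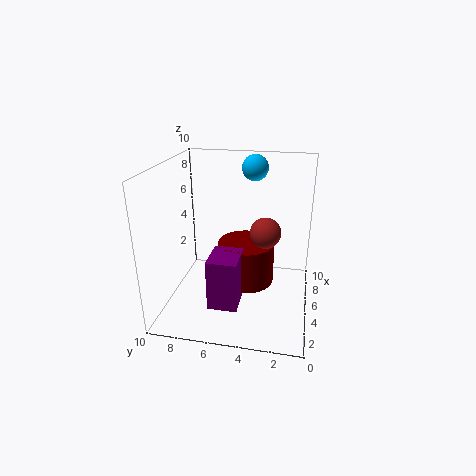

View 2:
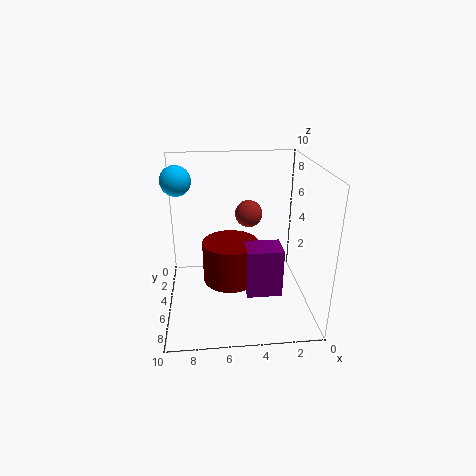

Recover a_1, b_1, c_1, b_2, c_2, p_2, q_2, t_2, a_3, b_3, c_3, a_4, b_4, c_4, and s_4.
a_1 = 4
b_1 = 3
c_1 = 6
b_2 = 4.5
c_2 = 1
p_2 = 2.5
q_2 = 2
t_2 = 3.5
a_3 = 9
b_3 = 4.5
c_3 = 9
a_4 = 5.5
b_4 = 4.5
c_4 = 1.5
s_4 = 2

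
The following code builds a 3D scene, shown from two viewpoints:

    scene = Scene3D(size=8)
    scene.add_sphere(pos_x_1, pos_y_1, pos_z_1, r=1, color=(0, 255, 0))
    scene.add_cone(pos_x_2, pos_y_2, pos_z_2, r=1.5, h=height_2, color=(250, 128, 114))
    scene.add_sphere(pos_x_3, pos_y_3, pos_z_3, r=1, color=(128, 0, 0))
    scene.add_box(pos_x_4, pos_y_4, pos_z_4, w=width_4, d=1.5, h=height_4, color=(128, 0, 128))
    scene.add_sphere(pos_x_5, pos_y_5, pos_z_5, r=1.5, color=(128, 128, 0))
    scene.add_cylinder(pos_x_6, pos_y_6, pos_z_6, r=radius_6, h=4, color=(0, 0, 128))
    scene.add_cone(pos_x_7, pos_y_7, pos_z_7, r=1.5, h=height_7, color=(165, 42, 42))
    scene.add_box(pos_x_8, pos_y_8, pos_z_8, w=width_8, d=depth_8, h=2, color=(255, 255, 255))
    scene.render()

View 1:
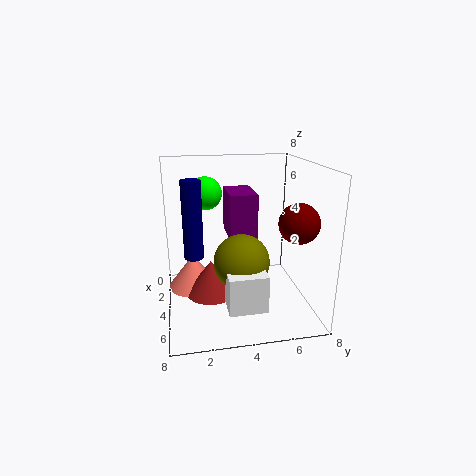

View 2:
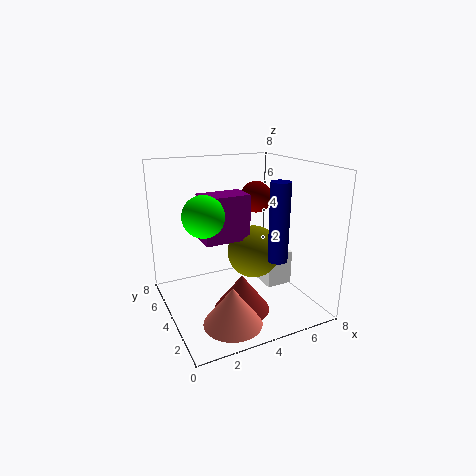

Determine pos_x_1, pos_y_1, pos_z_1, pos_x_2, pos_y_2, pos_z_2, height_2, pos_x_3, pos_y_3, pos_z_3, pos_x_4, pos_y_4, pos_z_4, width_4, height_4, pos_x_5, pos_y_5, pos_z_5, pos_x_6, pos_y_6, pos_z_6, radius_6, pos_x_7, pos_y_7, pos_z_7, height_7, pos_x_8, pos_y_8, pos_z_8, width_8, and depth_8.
pos_x_1 = 1.5, pos_y_1 = 2.5, pos_z_1 = 6, pos_x_2 = 2.5, pos_y_2 = 1.5, pos_z_2 = 0.5, height_2 = 2, pos_x_3 = 6.5, pos_y_3 = 6.5, pos_z_3 = 5.5, pos_x_4 = 2, pos_y_4 = 3.5, pos_z_4 = 4, width_4 = 2.5, height_4 = 2.5, pos_x_5 = 5, pos_y_5 = 4, pos_z_5 = 3, pos_x_6 = 5, pos_y_6 = 1.5, pos_z_6 = 3.5, radius_6 = 0.5, pos_x_7 = 3.5, pos_y_7 = 2.5, pos_z_7 = 0.5, height_7 = 2, pos_x_8 = 5.5, pos_y_8 = 3, pos_z_8 = 1, width_8 = 1.5, depth_8 = 2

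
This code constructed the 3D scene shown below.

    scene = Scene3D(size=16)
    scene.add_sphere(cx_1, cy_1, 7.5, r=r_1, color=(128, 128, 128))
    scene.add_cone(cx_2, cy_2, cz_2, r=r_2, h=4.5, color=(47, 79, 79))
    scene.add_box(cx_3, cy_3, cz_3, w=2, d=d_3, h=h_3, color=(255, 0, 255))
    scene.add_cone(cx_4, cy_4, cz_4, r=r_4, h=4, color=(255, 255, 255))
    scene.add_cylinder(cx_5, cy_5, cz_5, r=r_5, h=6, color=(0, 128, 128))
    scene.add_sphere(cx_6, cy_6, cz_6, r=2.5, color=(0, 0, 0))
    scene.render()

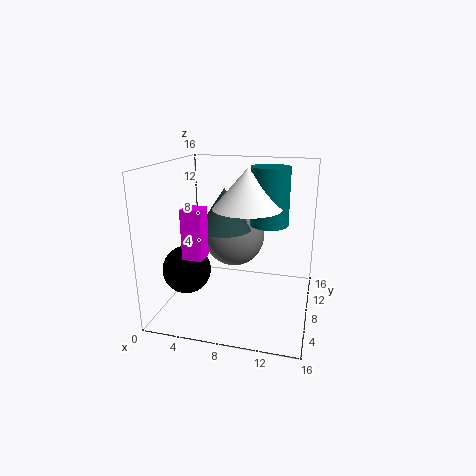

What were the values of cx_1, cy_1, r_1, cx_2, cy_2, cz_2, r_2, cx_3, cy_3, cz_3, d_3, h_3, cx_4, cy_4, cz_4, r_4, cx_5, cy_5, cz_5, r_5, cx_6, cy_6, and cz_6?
cx_1 = 7; cy_1 = 10; r_1 = 3.5; cx_2 = 6.5; cy_2 = 8; cz_2 = 9; r_2 = 3; cx_3 = 4; cy_3 = 2; cz_3 = 7.5; d_3 = 2; h_3 = 5; cx_4 = 9.5; cy_4 = 6; cz_4 = 12; r_4 = 3.5; cx_5 = 11.5; cy_5 = 7.5; cz_5 = 10; r_5 = 2; cx_6 = 3.5; cy_6 = 4; cz_6 = 5.5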